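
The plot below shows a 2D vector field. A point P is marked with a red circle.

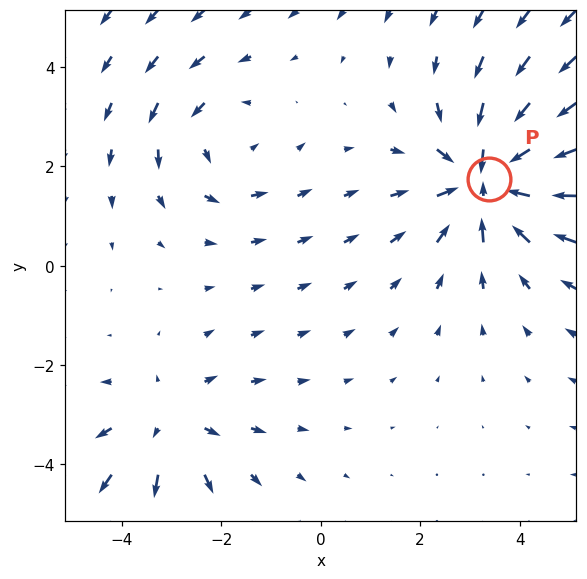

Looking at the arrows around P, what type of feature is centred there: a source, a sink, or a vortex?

sink

At P (3.4, 1.7) the arrows converge inward. Divergence about -4, curl ≈0 — negative divergence with near-zero curl is a sink.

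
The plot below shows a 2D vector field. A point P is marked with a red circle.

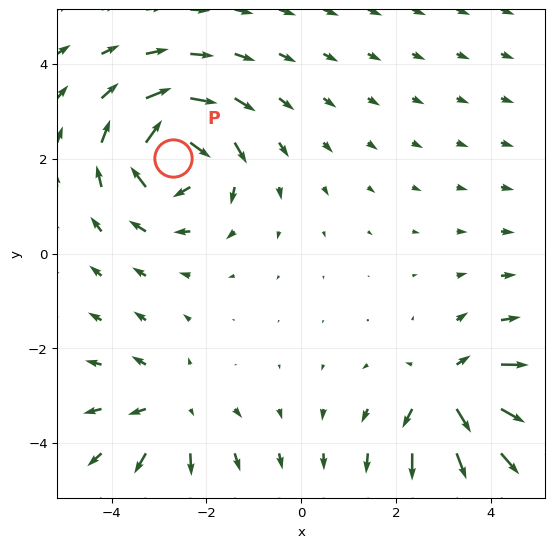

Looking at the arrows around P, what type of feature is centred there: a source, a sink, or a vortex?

At P (-2.7, 2.0) the arrows circulate clockwise. Divergence ≈0, curl about -6 — near-zero divergence with nonzero curl is a vortex.

vortex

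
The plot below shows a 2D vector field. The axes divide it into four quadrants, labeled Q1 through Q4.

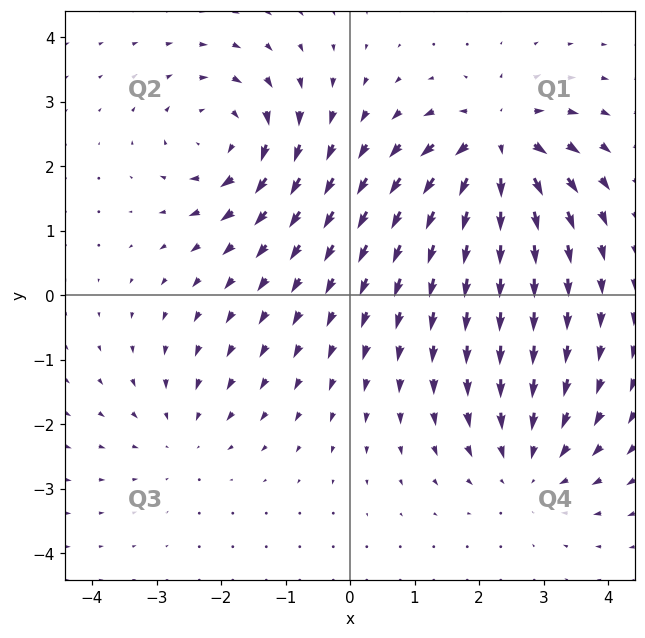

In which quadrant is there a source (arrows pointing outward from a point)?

The source sits at approximately (2.3, 2.3), which lies in quadrant Q1. The divergence there is about +7, positive as expected for a source.

Q1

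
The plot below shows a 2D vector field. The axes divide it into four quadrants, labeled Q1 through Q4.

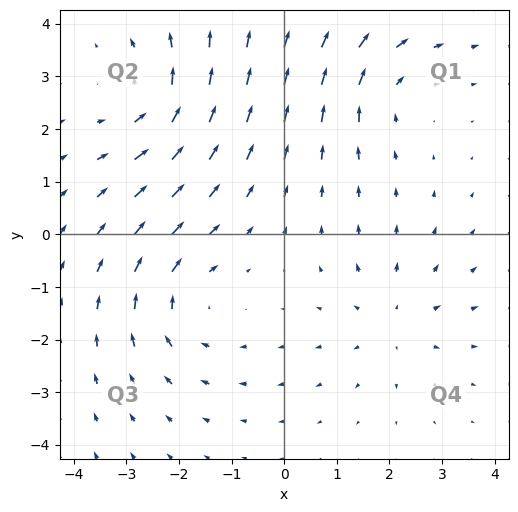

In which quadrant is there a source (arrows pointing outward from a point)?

Q4

The source sits at approximately (2.1, -1.6), which lies in quadrant Q4. The divergence there is about +3, positive as expected for a source.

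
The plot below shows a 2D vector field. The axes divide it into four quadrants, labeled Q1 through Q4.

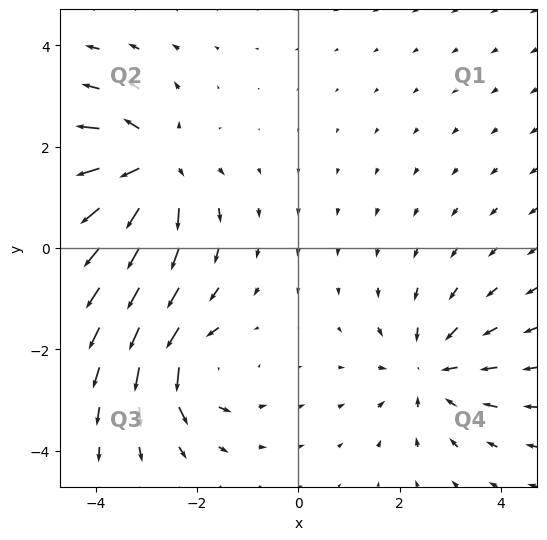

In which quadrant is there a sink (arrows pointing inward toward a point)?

The sink sits at approximately (2.6, -2.4), which lies in quadrant Q4. The divergence there is about -4, negative as expected for a sink.

Q4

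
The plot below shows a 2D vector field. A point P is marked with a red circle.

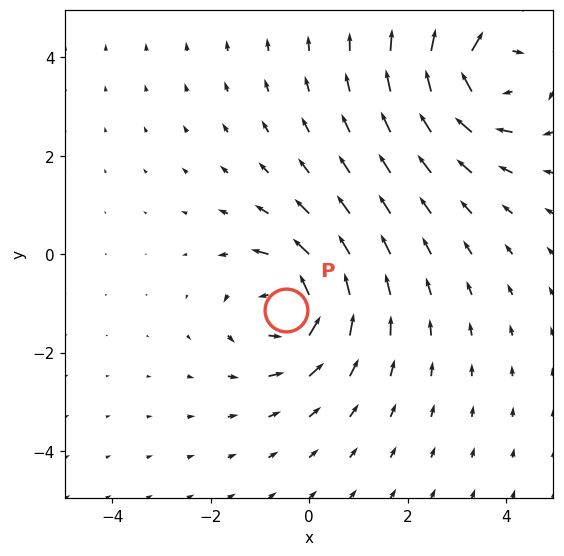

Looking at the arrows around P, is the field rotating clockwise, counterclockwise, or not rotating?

counterclockwise

Near P at (-0.5, -1.1) the arrows circulate counterclockwise. The curl (z-component) there is about +5; positive curl means counterclockwise rotation.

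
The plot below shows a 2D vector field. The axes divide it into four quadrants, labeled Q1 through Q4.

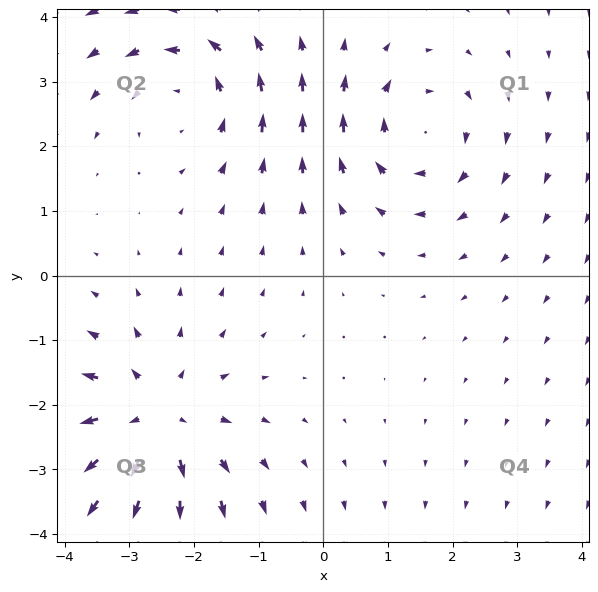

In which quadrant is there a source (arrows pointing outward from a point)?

Q3

The source sits at approximately (-2.7, -2.3), which lies in quadrant Q3. The divergence there is about +3, positive as expected for a source.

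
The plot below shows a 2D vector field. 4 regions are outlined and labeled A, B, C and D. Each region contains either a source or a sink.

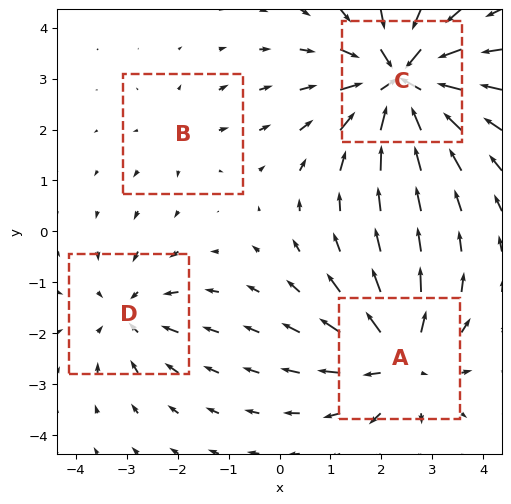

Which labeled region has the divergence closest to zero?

B

Divergence at each region's feature centre — A: about +5, B: about +2, C: about -8, D: about -4. Region B is closest to zero.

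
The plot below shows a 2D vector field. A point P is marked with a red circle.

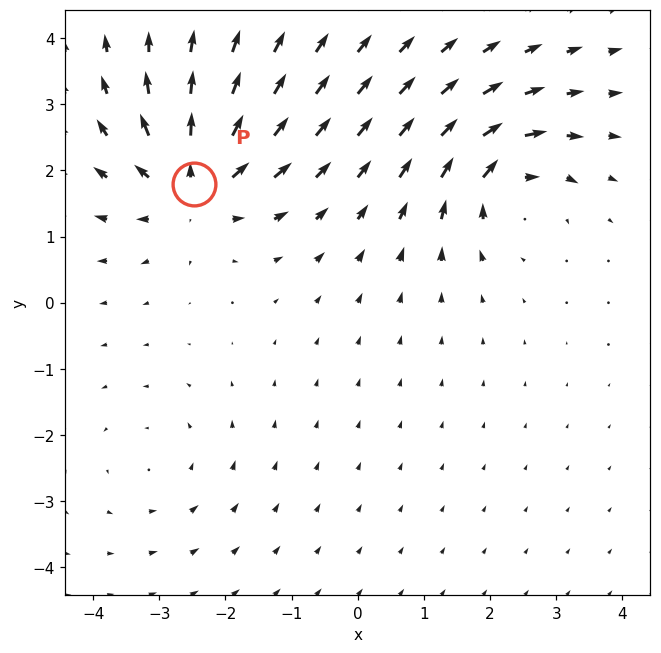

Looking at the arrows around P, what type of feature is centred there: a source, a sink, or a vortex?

At P (-2.5, 1.8) the arrows spread outward. Divergence about +6, curl ≈0 — positive divergence with near-zero curl is a source.

source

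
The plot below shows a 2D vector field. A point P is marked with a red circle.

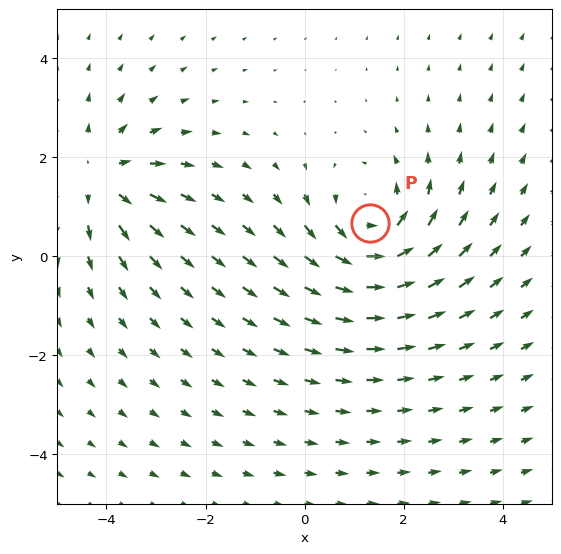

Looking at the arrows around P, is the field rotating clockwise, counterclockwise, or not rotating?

counterclockwise

Near P at (1.3, 0.7) the arrows circulate counterclockwise. The curl (z-component) there is about +5; positive curl means counterclockwise rotation.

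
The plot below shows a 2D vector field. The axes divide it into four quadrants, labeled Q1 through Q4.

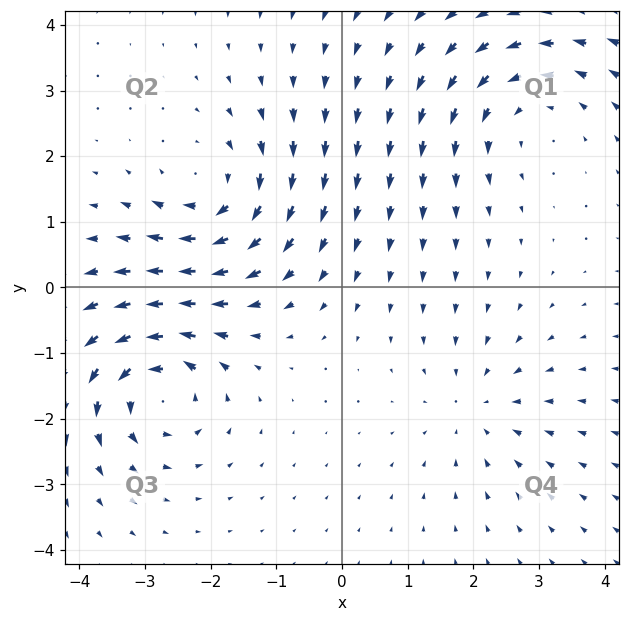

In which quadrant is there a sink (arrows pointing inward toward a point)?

Q4

The sink sits at approximately (2.0, -1.8), which lies in quadrant Q4. The divergence there is about -3, negative as expected for a sink.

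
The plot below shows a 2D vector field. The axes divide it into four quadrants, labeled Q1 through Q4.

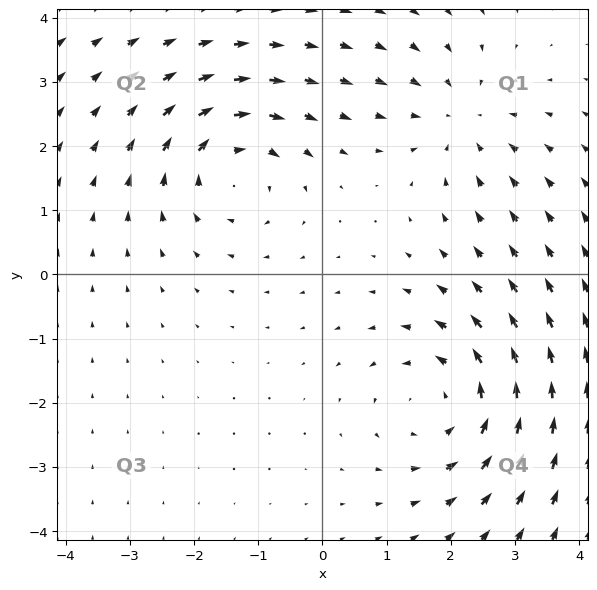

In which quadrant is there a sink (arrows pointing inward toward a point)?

Q1

The sink sits at approximately (2.2, 2.4), which lies in quadrant Q1. The divergence there is about -2, negative as expected for a sink.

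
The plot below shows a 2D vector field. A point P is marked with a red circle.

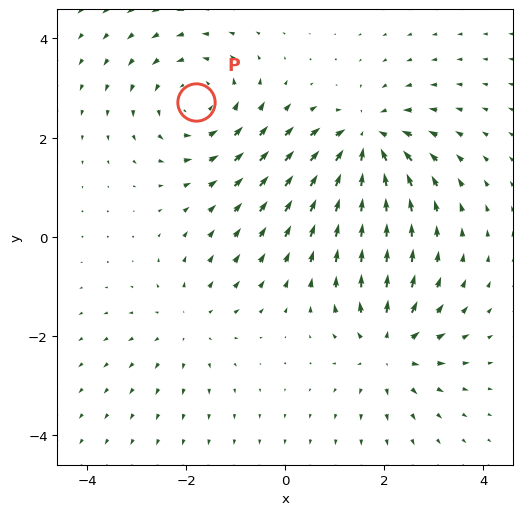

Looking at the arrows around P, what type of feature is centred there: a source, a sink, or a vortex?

vortex

At P (-1.8, 2.7) the arrows circulate counterclockwise. Divergence ≈0, curl about +4 — near-zero divergence with nonzero curl is a vortex.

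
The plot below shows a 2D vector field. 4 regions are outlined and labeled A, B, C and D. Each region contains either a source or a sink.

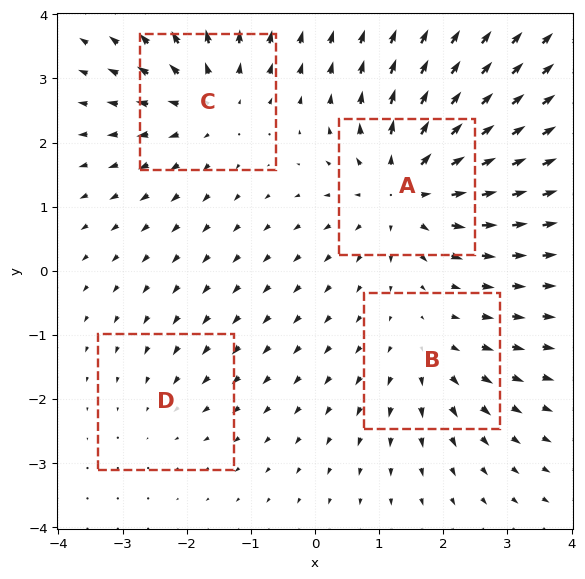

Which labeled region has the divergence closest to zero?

D

Divergence at each region's feature centre — A: about +7, B: about +4, C: about +5, D: about -2. Region D is closest to zero.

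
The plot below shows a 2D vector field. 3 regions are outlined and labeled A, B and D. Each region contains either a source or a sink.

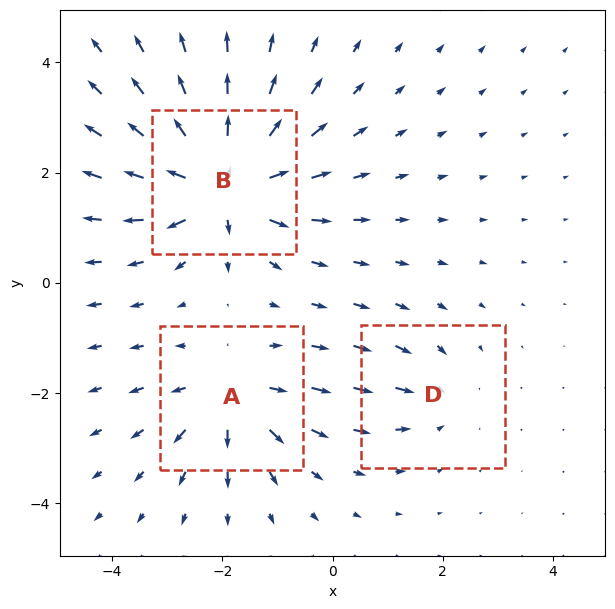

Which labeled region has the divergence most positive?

B

Divergence at each region's feature centre — A: about +4, B: about +6, D: about -2. Region B is most positive.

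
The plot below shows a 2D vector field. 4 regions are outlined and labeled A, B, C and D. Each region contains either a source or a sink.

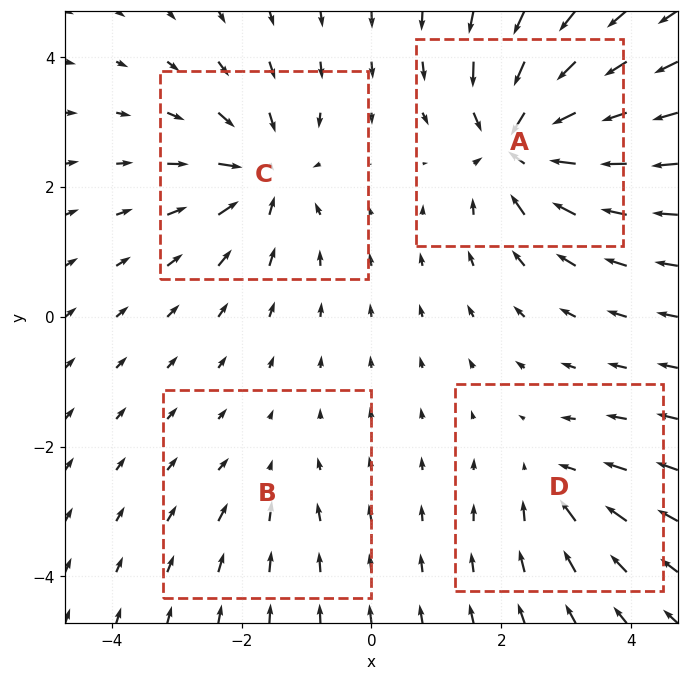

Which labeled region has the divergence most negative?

Divergence at each region's feature centre — A: about -9, B: about -2, C: about -6, D: about -4. Region A is most negative.

A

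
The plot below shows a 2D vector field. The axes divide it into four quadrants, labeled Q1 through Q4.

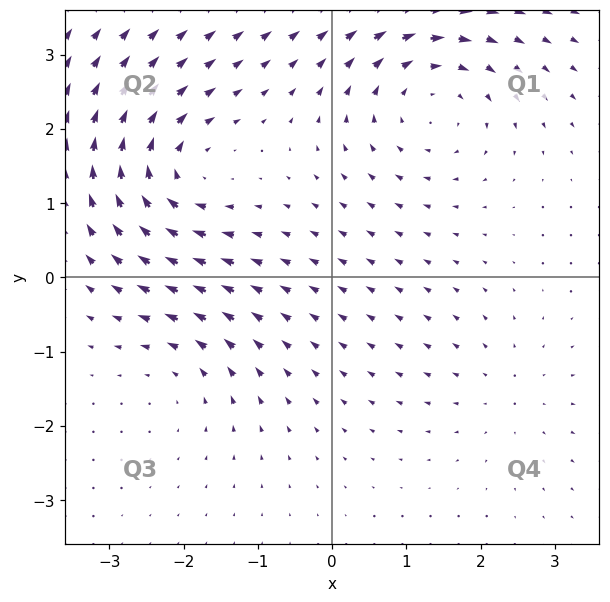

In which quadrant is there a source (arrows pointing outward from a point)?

The source sits at approximately (2.4, -1.5), which lies in quadrant Q4. The divergence there is about +2, positive as expected for a source.

Q4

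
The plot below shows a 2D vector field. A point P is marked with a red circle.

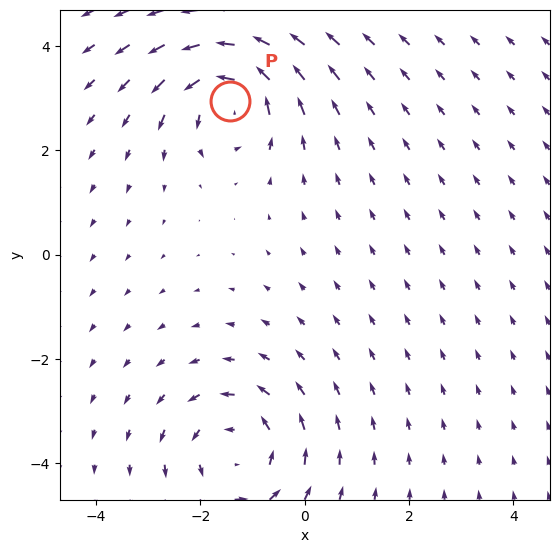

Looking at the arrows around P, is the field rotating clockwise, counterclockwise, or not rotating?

counterclockwise

Near P at (-1.4, 2.9) the arrows circulate counterclockwise. The curl (z-component) there is about +3; positive curl means counterclockwise rotation.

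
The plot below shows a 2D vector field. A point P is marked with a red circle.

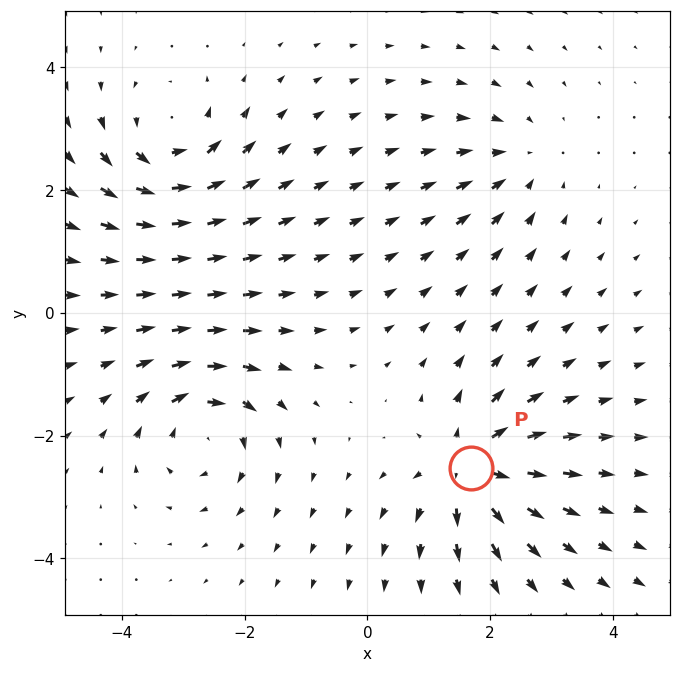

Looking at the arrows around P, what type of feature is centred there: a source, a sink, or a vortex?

At P (1.7, -2.5) the arrows spread outward. Divergence about +6, curl ≈0 — positive divergence with near-zero curl is a source.

source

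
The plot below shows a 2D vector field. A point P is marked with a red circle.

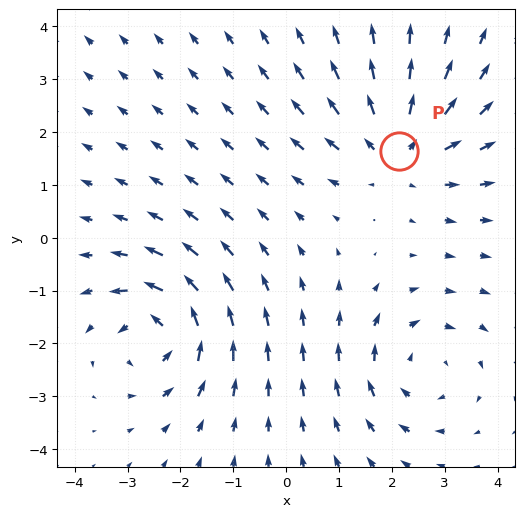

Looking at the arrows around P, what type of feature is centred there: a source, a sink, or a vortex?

At P (2.1, 1.6) the arrows spread outward. Divergence about +5, curl ≈0 — positive divergence with near-zero curl is a source.

source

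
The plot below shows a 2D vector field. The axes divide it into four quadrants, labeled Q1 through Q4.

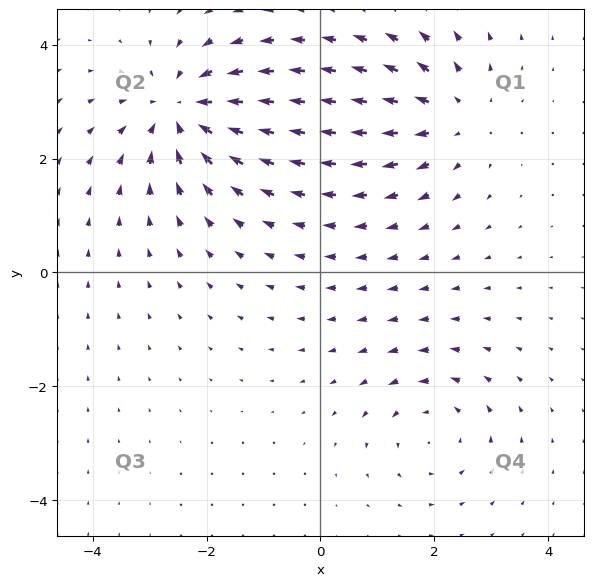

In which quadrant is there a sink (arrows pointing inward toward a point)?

Q2

The sink sits at approximately (-2.4, 2.8), which lies in quadrant Q2. The divergence there is about -5, negative as expected for a sink.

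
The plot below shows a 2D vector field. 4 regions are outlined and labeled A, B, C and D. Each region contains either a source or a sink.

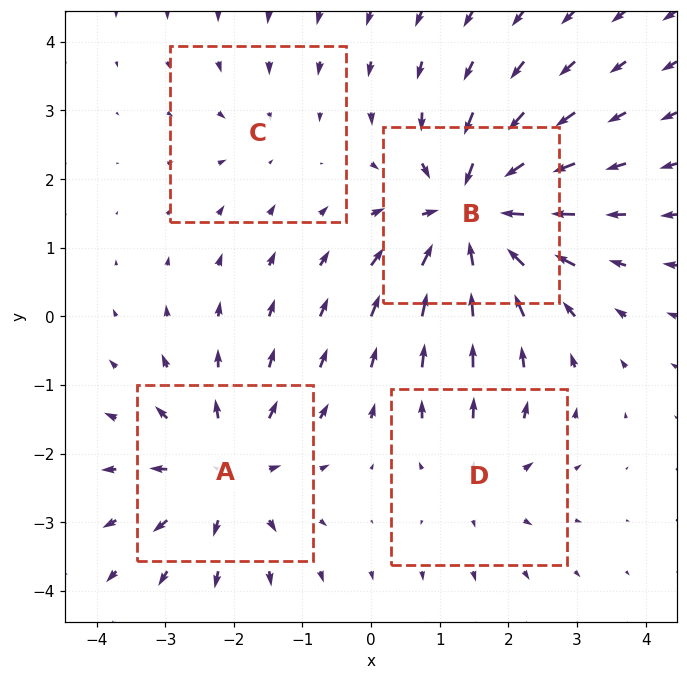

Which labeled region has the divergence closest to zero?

Divergence at each region's feature centre — A: about +5, B: about -7, C: about -2, D: about +3. Region C is closest to zero.

C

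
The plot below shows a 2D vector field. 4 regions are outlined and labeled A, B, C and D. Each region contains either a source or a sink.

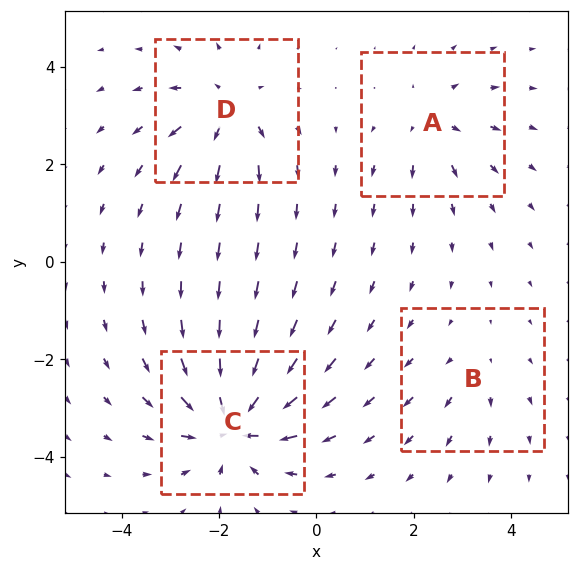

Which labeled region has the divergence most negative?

C

Divergence at each region's feature centre — A: about +4, B: about +2, C: about -8, D: about +5. Region C is most negative.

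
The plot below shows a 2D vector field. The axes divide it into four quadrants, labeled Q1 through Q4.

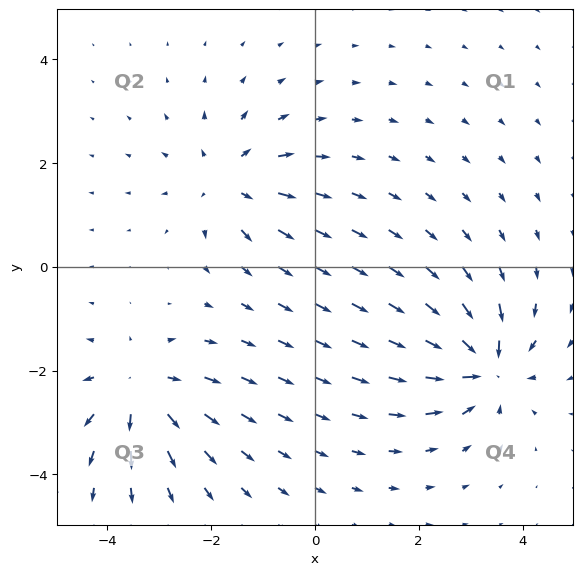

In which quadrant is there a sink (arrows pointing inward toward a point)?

The sink sits at approximately (3.3, -1.9), which lies in quadrant Q4. The divergence there is about -5, negative as expected for a sink.

Q4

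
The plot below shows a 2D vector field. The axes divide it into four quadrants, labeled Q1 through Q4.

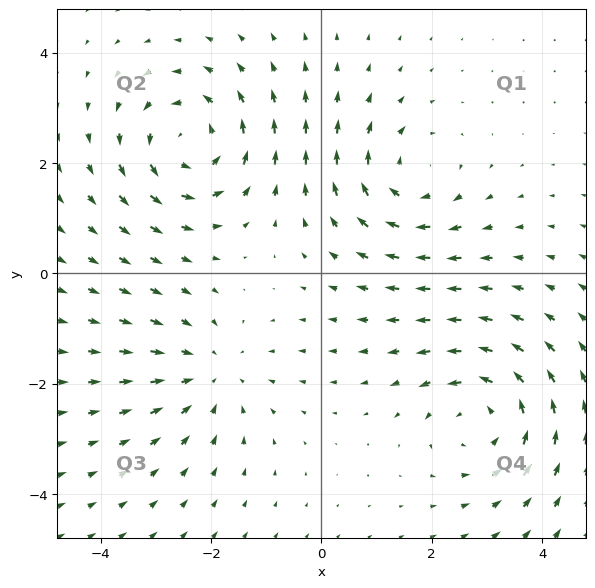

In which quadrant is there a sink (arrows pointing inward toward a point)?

The sink sits at approximately (-2.0, -1.8), which lies in quadrant Q3. The divergence there is about -3, negative as expected for a sink.

Q3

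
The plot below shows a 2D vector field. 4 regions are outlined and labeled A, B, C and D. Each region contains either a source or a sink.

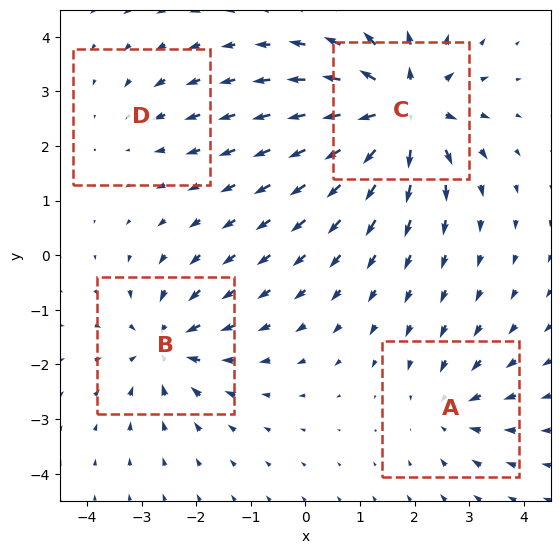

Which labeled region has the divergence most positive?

C

Divergence at each region's feature centre — A: about -4, B: about -5, C: about +9, D: about -2. Region C is most positive.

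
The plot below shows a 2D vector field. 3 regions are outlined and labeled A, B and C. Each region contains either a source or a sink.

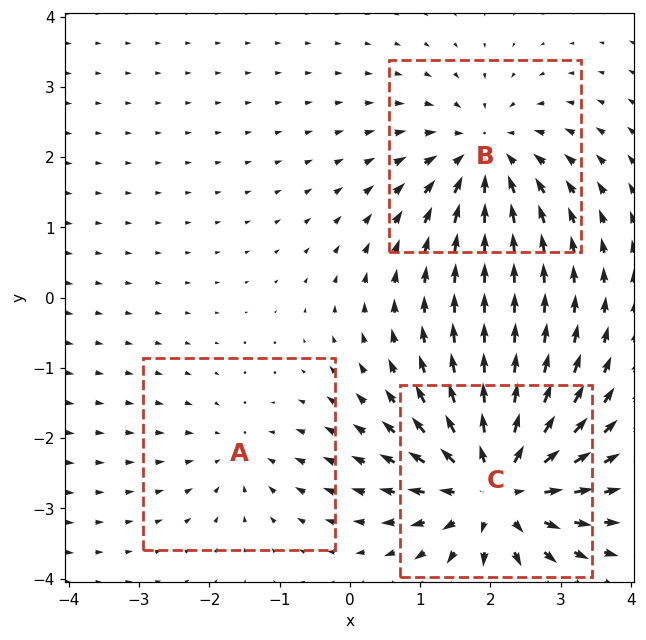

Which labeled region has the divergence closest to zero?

A

Divergence at each region's feature centre — A: about -2, B: about -3, C: about +5. Region A is closest to zero.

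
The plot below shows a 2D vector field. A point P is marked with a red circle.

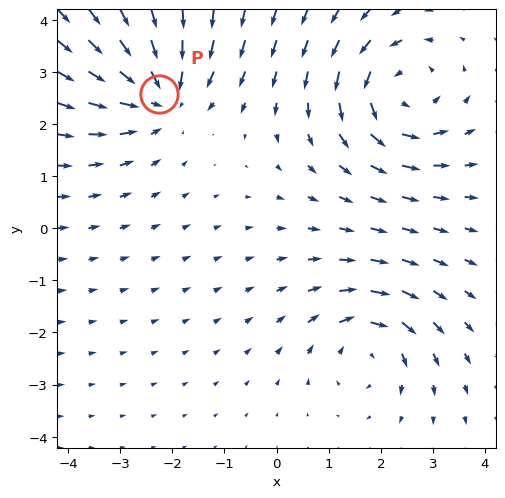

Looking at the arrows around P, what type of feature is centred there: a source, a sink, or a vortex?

At P (-2.3, 2.6) the arrows converge inward. Divergence about -4, curl ≈0 — negative divergence with near-zero curl is a sink.

sink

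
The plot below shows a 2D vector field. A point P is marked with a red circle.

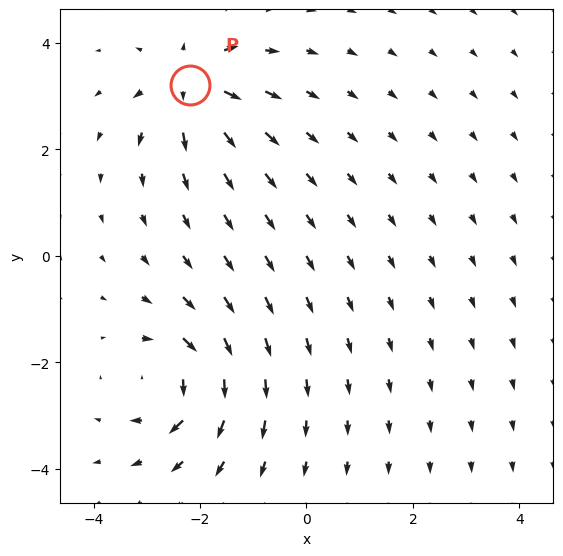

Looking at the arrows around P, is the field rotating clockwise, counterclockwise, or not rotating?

not rotating

Near P at (-2.2, 3.2) the arrows show no circulation. The curl there is ≈0.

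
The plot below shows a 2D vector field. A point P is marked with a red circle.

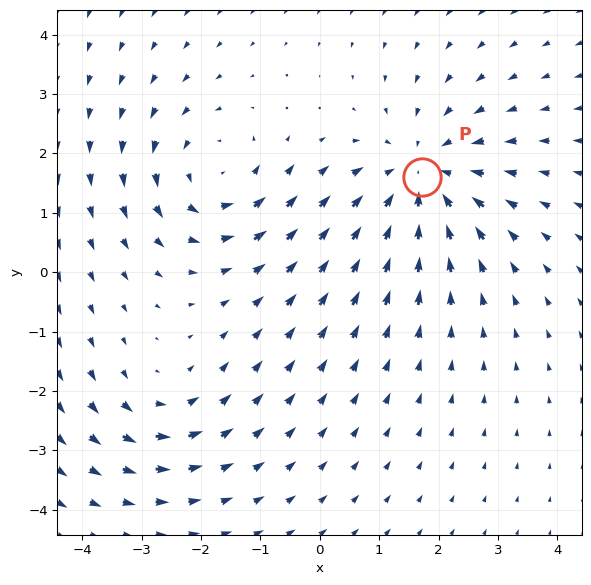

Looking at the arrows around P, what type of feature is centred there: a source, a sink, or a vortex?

At P (1.7, 1.6) the arrows converge inward. Divergence about -4, curl ≈0 — negative divergence with near-zero curl is a sink.

sink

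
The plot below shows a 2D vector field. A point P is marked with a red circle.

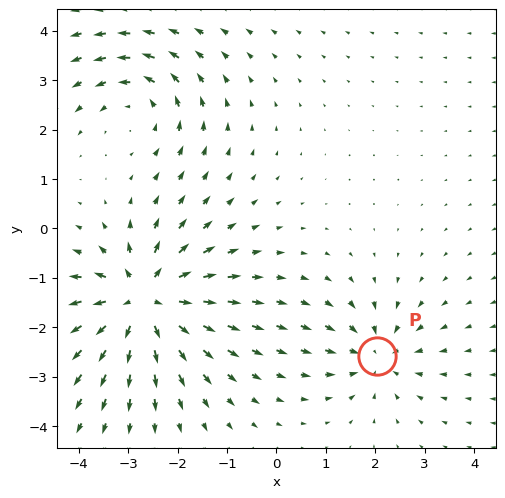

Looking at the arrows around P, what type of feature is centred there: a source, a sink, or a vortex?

At P (2.0, -2.6) the arrows converge inward. Divergence about -3, curl ≈0 — negative divergence with near-zero curl is a sink.

sink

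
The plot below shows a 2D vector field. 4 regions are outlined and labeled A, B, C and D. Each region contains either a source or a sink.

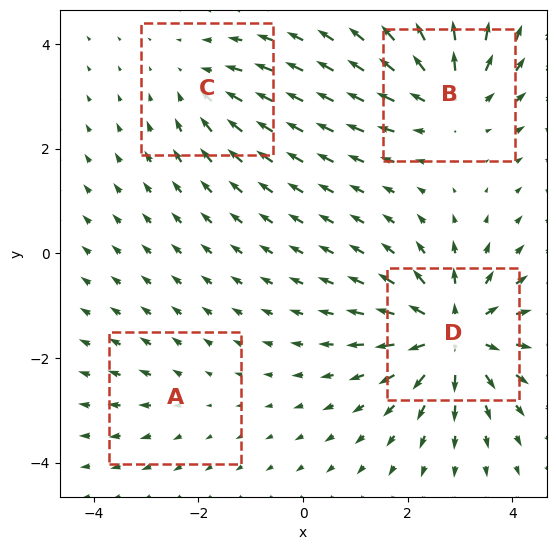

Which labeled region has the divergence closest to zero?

Divergence at each region's feature centre — A: about +2, B: about +5, C: about -3, D: about +7. Region A is closest to zero.

A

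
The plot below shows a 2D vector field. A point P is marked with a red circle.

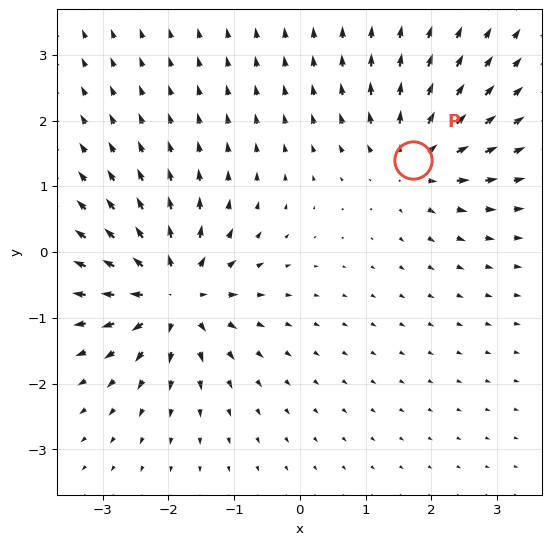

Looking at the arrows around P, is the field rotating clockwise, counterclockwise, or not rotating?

not rotating

Near P at (1.7, 1.4) the arrows show no circulation. The curl there is ≈0.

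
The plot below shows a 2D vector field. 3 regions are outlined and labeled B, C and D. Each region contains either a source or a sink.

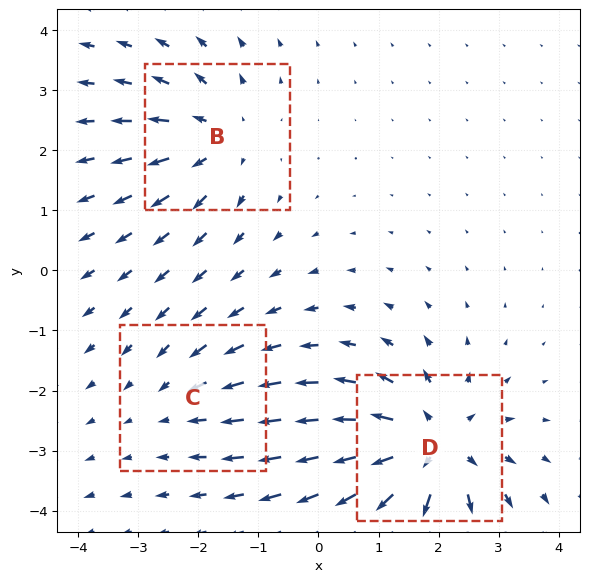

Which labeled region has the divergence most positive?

D

Divergence at each region's feature centre — B: about +3, C: about -2, D: about +5. Region D is most positive.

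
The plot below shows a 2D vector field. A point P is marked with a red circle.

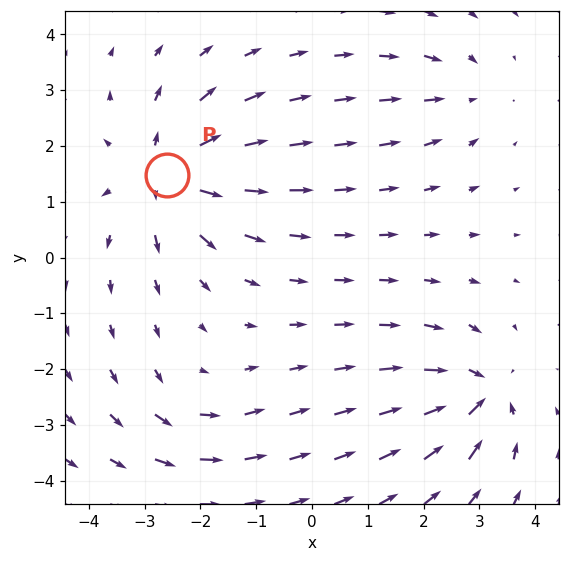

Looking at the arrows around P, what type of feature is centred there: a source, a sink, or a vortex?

At P (-2.6, 1.5) the arrows spread outward. Divergence about +5, curl ≈0 — positive divergence with near-zero curl is a source.

source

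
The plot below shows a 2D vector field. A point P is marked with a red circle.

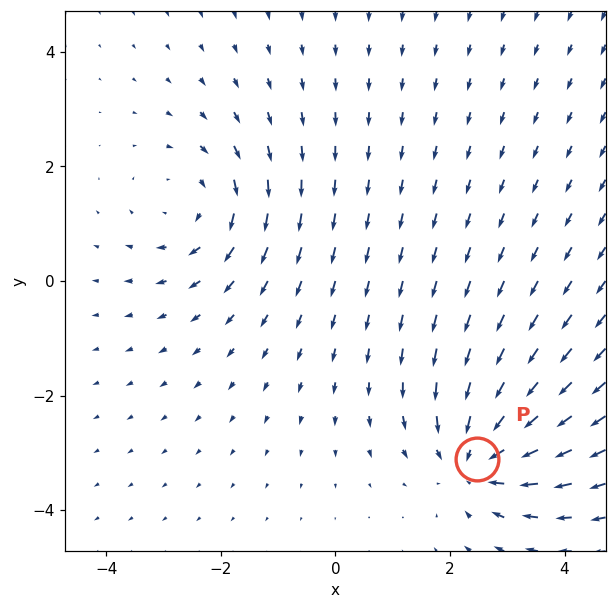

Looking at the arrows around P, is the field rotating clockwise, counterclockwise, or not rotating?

not rotating

Near P at (2.5, -3.1) the arrows show no circulation. The curl there is ≈0.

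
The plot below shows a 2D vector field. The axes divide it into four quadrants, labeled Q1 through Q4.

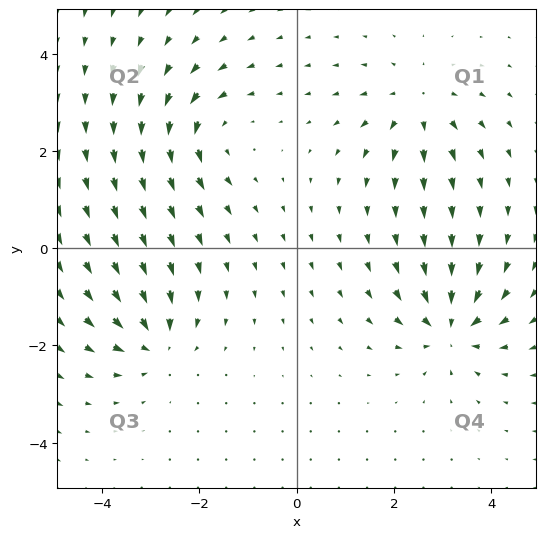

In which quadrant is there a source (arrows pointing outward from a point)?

Q1

The source sits at approximately (2.5, 2.9), which lies in quadrant Q1. The divergence there is about +5, positive as expected for a source.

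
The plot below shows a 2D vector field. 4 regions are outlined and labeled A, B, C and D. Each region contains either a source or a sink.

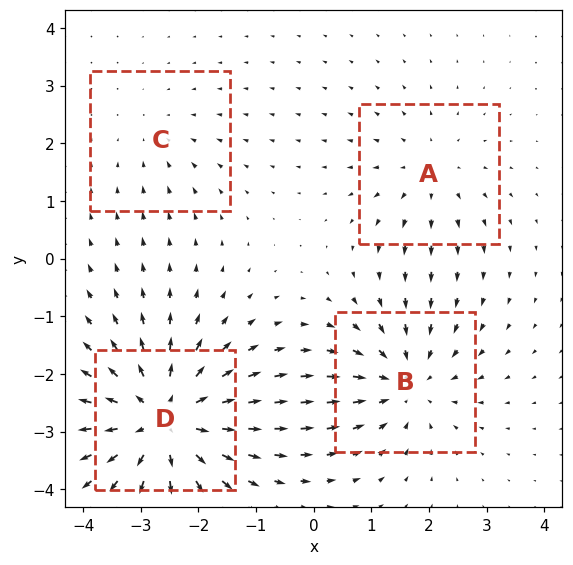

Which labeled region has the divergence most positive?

Divergence at each region's feature centre — A: about +3, B: about -5, C: about -2, D: about +7. Region D is most positive.

D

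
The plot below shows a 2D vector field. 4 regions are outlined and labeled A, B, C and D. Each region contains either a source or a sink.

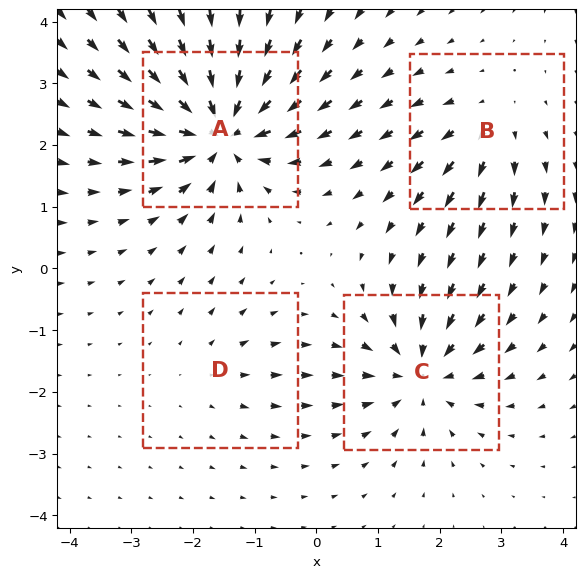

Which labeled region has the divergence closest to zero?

D

Divergence at each region's feature centre — A: about -8, B: about +4, C: about -6, D: about +2. Region D is closest to zero.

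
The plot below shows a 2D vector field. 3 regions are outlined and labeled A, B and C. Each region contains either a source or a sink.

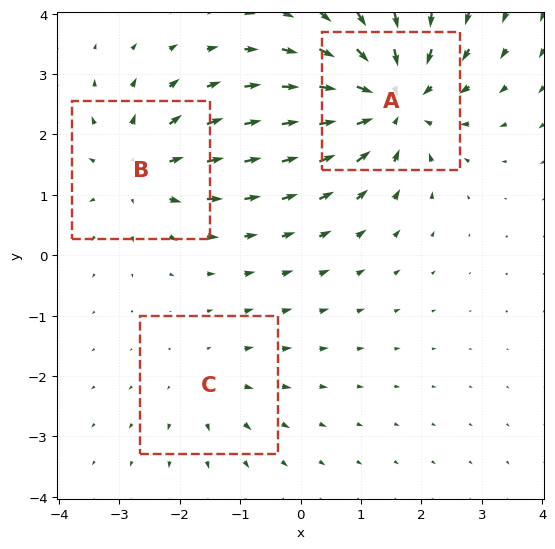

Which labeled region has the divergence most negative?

Divergence at each region's feature centre — A: about -5, B: about +3, C: about +2. Region A is most negative.

A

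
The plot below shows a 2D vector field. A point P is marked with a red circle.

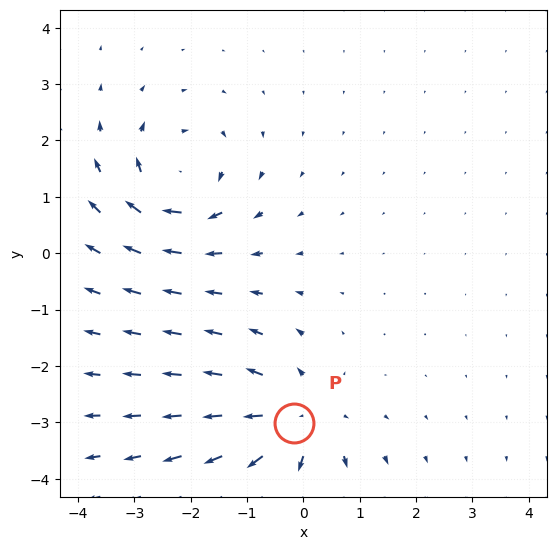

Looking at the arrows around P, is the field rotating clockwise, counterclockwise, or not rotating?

not rotating

Near P at (-0.2, -3.0) the arrows show no circulation. The curl there is ≈0.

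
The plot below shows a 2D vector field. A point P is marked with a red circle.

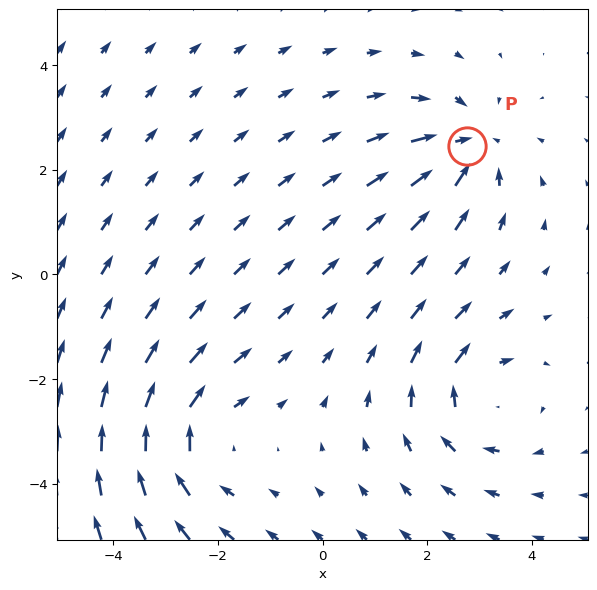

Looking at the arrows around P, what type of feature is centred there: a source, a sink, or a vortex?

At P (2.8, 2.4) the arrows converge inward. Divergence about -3, curl ≈0 — negative divergence with near-zero curl is a sink.

sink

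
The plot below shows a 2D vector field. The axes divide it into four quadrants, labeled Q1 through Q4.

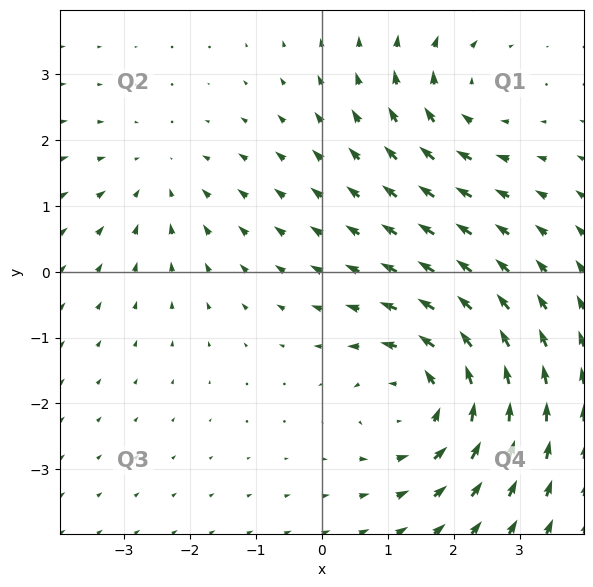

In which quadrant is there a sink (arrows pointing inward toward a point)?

Q2

The sink sits at approximately (-2.5, 1.4), which lies in quadrant Q2. The divergence there is about -2, negative as expected for a sink.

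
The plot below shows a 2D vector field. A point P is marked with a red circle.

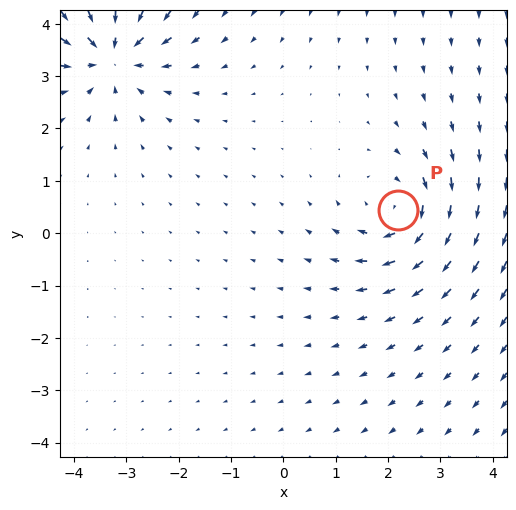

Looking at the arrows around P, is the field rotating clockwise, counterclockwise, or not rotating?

clockwise

Near P at (2.2, 0.4) the arrows circulate clockwise. The curl (z-component) there is about -4; negative curl means clockwise rotation.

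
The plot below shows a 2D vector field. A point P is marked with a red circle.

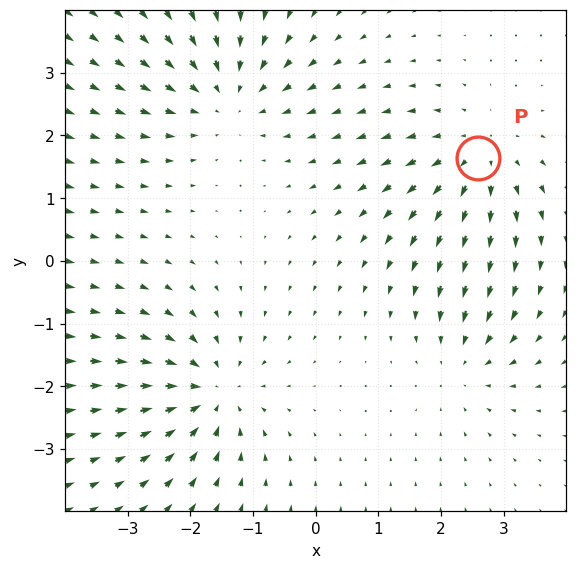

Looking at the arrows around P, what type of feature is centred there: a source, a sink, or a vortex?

source

At P (2.6, 1.6) the arrows spread outward. Divergence about +4, curl ≈0 — positive divergence with near-zero curl is a source.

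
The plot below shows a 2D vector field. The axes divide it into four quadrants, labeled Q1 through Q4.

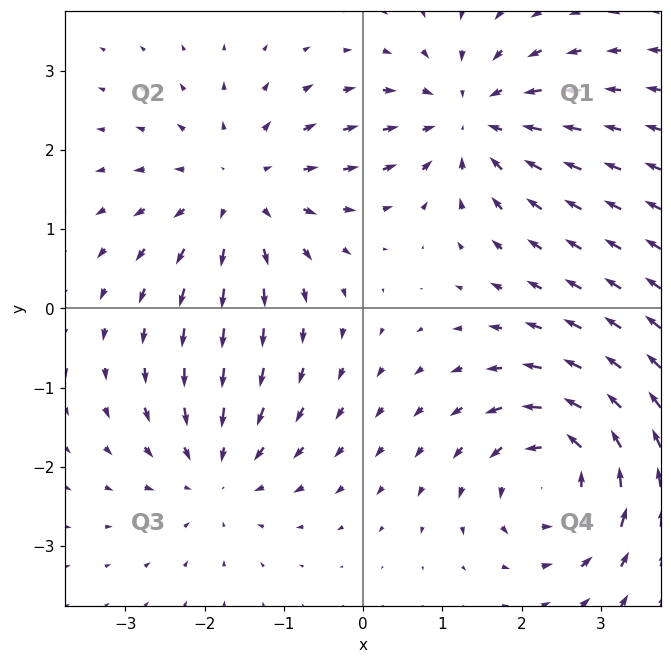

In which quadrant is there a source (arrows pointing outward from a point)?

Q2

The source sits at approximately (-1.5, 1.5), which lies in quadrant Q2. The divergence there is about +4, positive as expected for a source.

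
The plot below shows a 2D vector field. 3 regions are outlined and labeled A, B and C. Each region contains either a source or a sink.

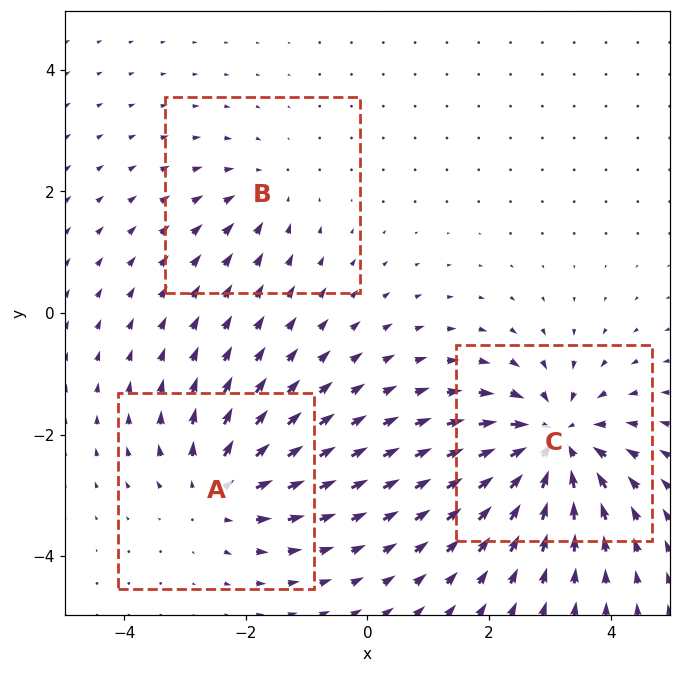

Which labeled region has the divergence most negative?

Divergence at each region's feature centre — A: about +3, B: about -2, C: about -5. Region C is most negative.

C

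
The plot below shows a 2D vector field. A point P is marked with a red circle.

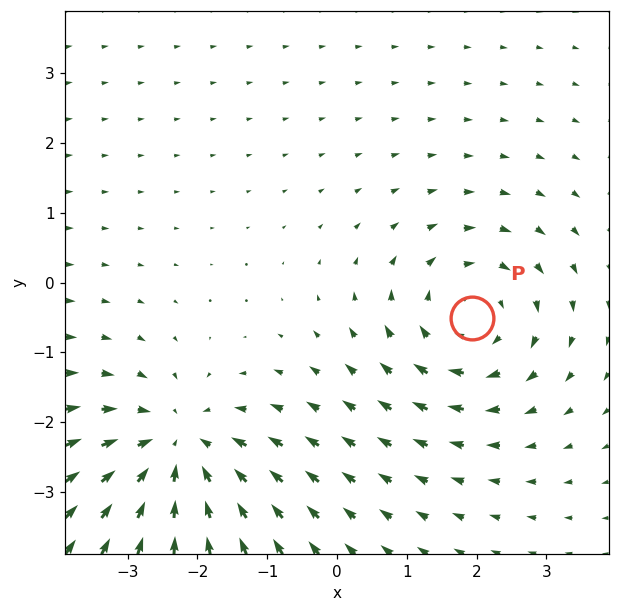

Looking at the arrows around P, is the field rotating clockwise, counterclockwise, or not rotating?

clockwise

Near P at (1.9, -0.5) the arrows circulate clockwise. The curl (z-component) there is about -4; negative curl means clockwise rotation.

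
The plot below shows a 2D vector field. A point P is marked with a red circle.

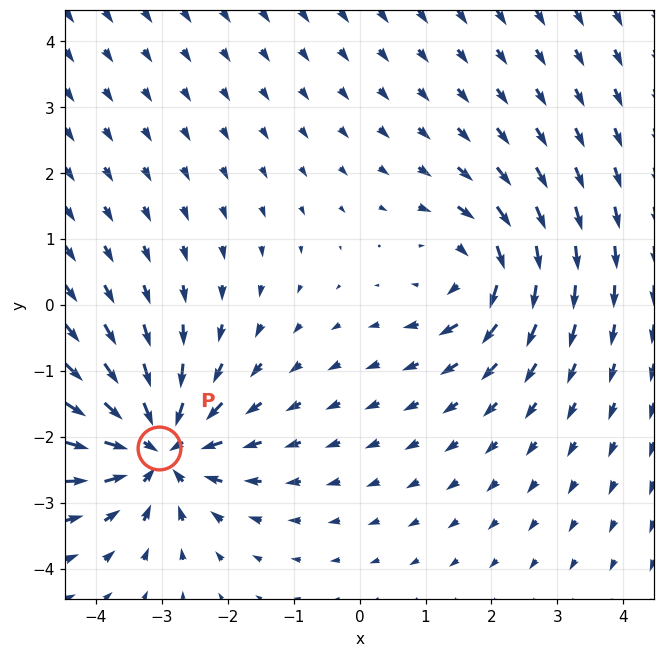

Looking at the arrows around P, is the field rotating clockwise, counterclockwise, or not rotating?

Near P at (-3.0, -2.2) the arrows show no circulation. The curl there is ≈0.

not rotating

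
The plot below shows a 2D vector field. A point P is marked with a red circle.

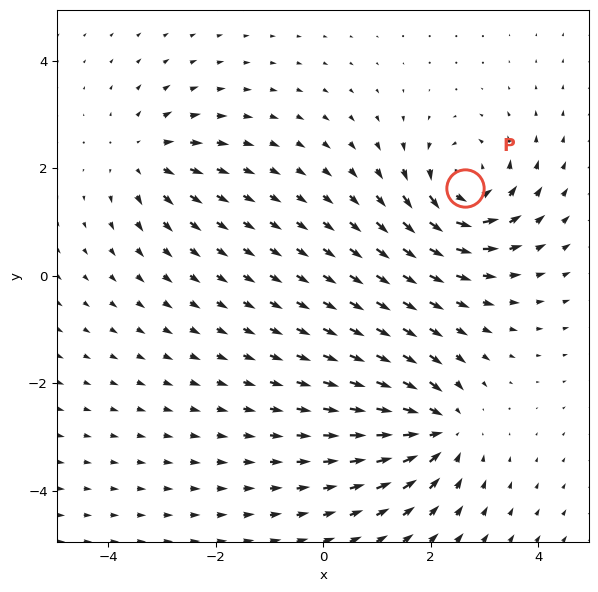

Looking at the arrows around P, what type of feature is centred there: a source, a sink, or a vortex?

At P (2.6, 1.6) the arrows circulate counterclockwise. Divergence ≈0, curl about +6 — near-zero divergence with nonzero curl is a vortex.

vortex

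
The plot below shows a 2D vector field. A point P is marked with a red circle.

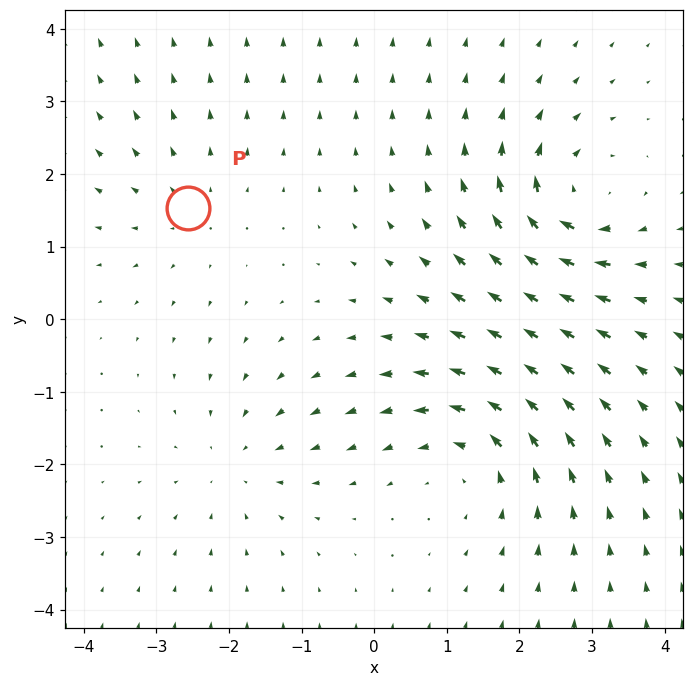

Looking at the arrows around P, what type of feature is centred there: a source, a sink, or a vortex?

At P (-2.6, 1.5) the arrows spread outward. Divergence about +2, curl ≈0 — positive divergence with near-zero curl is a source.

source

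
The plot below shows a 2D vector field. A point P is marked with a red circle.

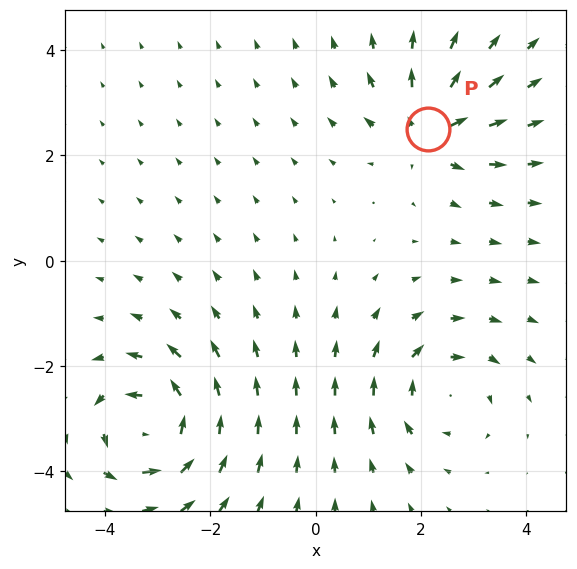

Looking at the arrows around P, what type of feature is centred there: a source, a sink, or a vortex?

At P (2.1, 2.5) the arrows spread outward. Divergence about +4, curl ≈0 — positive divergence with near-zero curl is a source.

source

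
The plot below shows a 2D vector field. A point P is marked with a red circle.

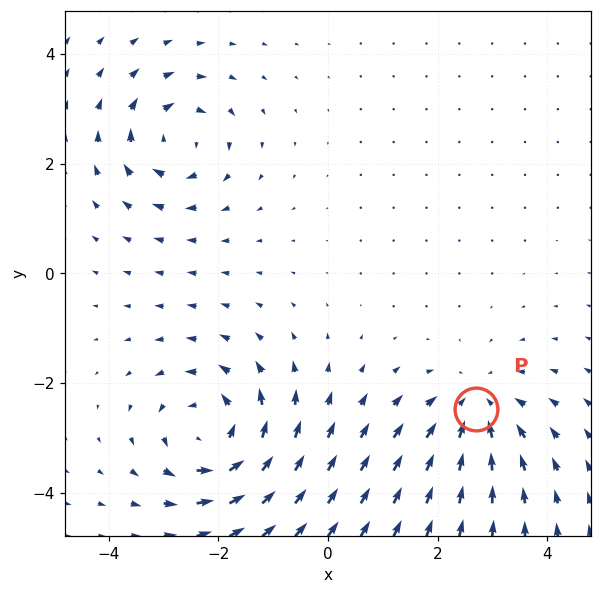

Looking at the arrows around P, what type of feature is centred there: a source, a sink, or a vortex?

sink

At P (2.7, -2.5) the arrows converge inward. Divergence about -3, curl ≈0 — negative divergence with near-zero curl is a sink.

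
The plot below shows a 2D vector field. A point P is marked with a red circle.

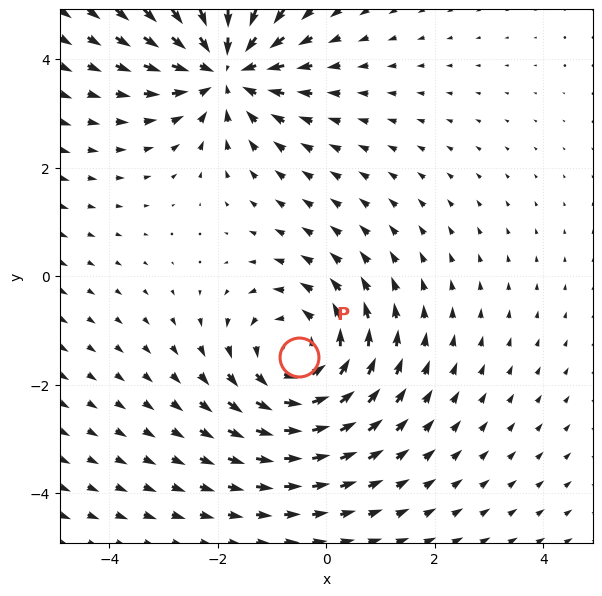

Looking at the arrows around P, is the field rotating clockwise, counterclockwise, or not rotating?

counterclockwise

Near P at (-0.5, -1.5) the arrows circulate counterclockwise. The curl (z-component) there is about +3; positive curl means counterclockwise rotation.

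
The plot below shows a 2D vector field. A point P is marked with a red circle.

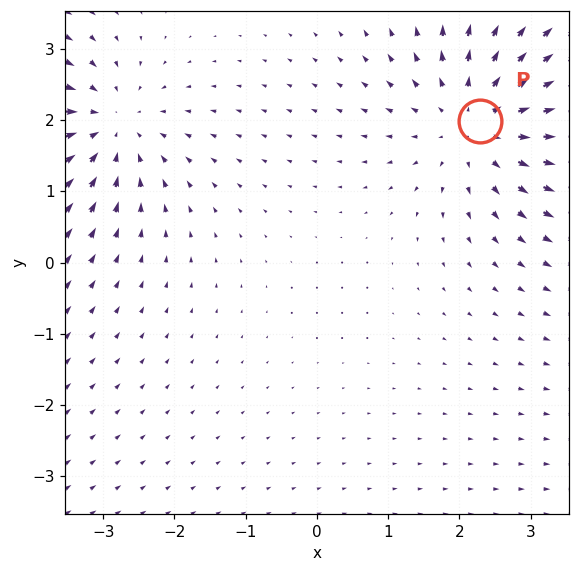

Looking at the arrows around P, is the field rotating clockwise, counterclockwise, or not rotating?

Near P at (2.3, 2.0) the arrows show no circulation. The curl there is ≈0.

not rotating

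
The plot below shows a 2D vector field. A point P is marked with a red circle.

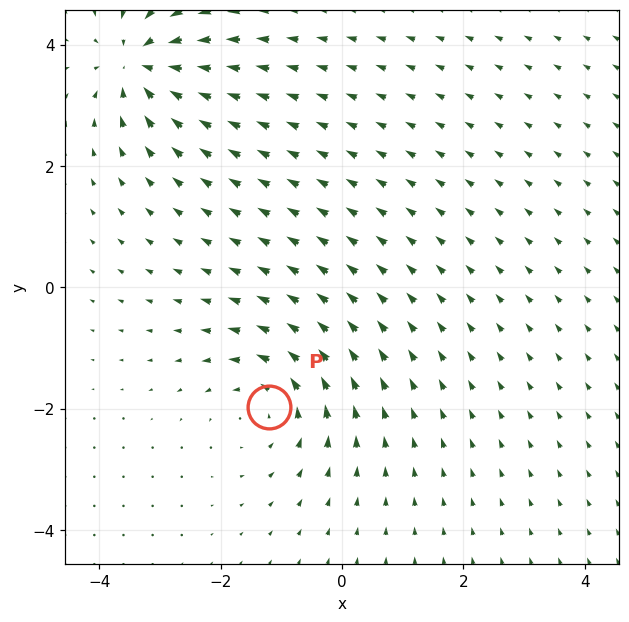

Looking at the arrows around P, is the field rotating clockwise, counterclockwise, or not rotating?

counterclockwise

Near P at (-1.2, -2.0) the arrows circulate counterclockwise. The curl (z-component) there is about +4; positive curl means counterclockwise rotation.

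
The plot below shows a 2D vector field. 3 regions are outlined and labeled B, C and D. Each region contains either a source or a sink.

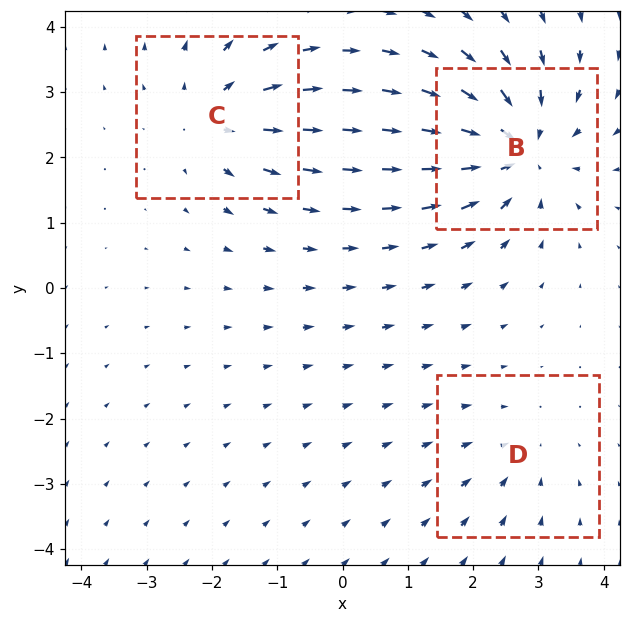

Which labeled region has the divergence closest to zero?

Divergence at each region's feature centre — B: about -5, C: about +3, D: about -2. Region D is closest to zero.

D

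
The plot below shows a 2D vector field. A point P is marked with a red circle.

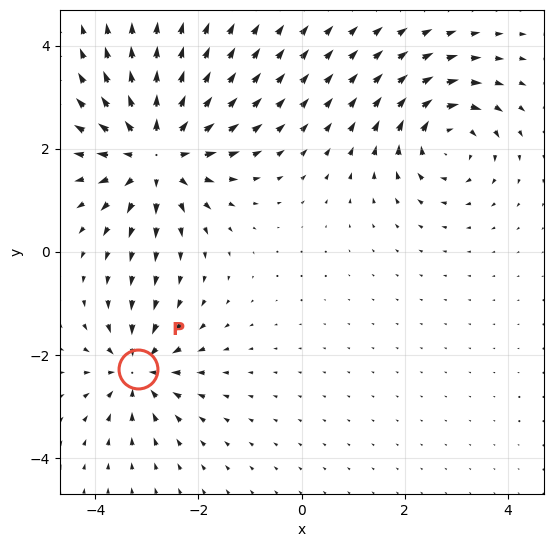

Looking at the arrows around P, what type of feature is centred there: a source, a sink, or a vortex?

sink

At P (-3.2, -2.3) the arrows converge inward. Divergence about -4, curl ≈0 — negative divergence with near-zero curl is a sink.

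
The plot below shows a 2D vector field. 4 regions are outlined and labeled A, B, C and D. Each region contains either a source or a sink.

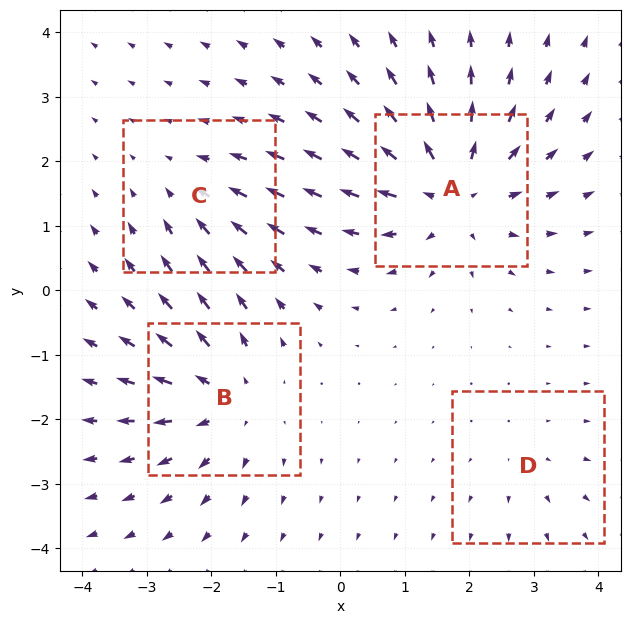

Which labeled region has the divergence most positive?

Divergence at each region's feature centre — A: about +6, B: about +5, C: about -3, D: about +2. Region A is most positive.

A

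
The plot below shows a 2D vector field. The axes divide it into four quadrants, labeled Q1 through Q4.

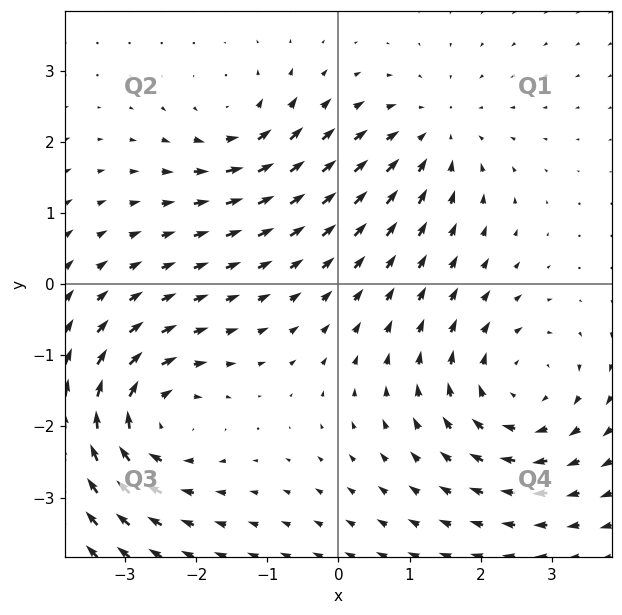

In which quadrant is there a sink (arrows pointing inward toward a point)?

The sink sits at approximately (1.3, 2.1), which lies in quadrant Q1. The divergence there is about -4, negative as expected for a sink.

Q1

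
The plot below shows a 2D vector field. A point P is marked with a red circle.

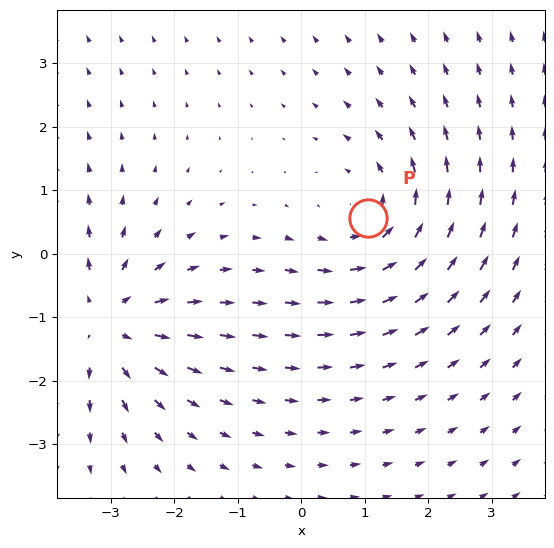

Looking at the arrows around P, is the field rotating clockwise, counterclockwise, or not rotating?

Near P at (1.1, 0.6) the arrows circulate counterclockwise. The curl (z-component) there is about +3; positive curl means counterclockwise rotation.

counterclockwise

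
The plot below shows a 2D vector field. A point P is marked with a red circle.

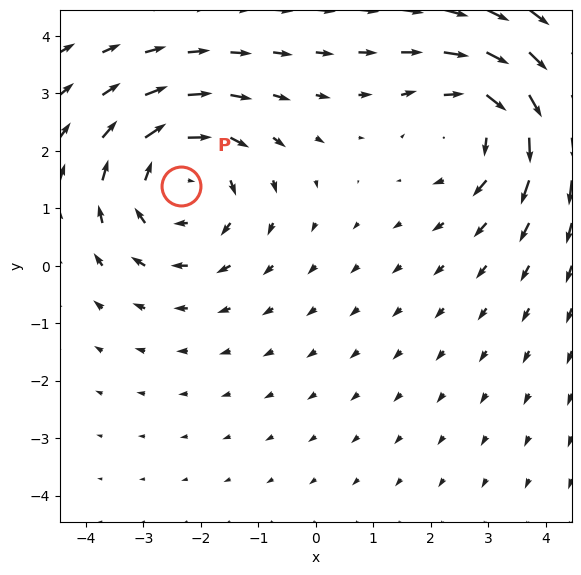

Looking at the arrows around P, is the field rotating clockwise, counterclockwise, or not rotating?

clockwise

Near P at (-2.3, 1.4) the arrows circulate clockwise. The curl (z-component) there is about -4; negative curl means clockwise rotation.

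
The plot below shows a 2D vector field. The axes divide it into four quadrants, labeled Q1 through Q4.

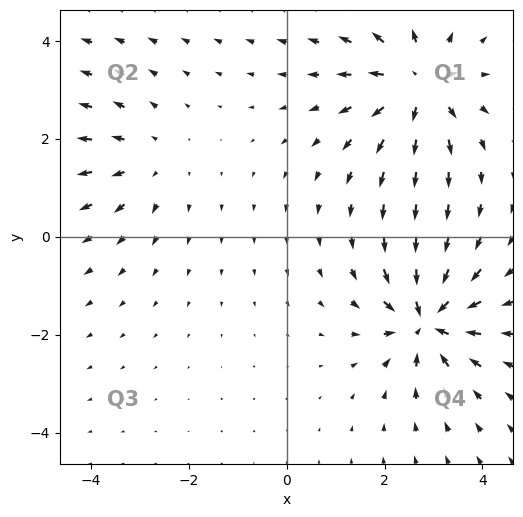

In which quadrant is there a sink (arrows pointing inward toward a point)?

The sink sits at approximately (2.9, -1.7), which lies in quadrant Q4. The divergence there is about -7, negative as expected for a sink.

Q4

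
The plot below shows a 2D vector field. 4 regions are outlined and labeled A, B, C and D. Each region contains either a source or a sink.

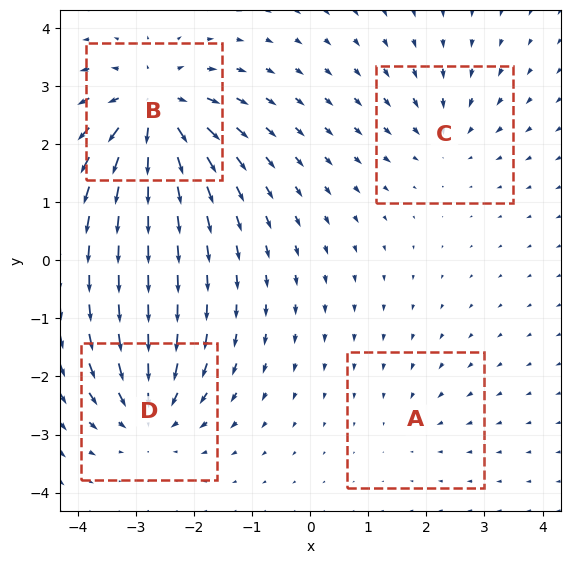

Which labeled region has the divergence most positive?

B

Divergence at each region's feature centre — A: about -2, B: about +8, C: about -4, D: about -6. Region B is most positive.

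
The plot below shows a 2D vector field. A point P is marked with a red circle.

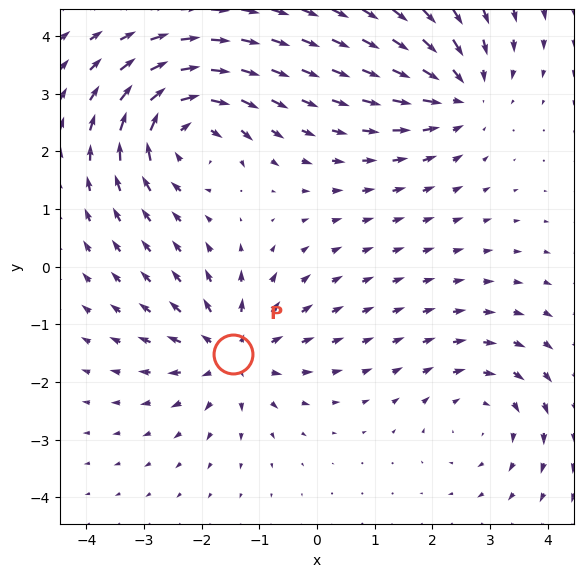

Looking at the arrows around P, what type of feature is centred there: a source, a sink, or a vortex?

source

At P (-1.5, -1.5) the arrows spread outward. Divergence about +4, curl ≈0 — positive divergence with near-zero curl is a source.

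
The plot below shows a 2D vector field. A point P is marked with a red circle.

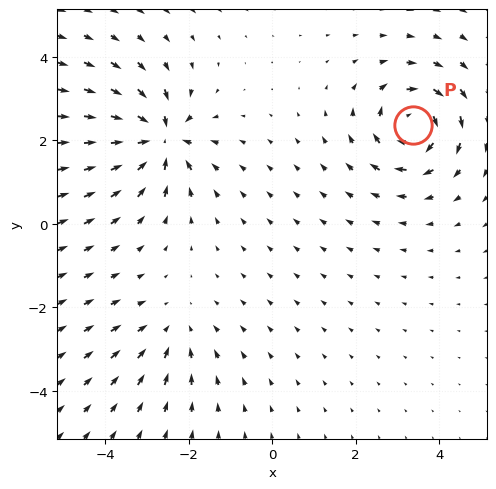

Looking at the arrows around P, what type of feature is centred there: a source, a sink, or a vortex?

vortex

At P (3.4, 2.4) the arrows circulate clockwise. Divergence ≈0, curl about -6 — near-zero divergence with nonzero curl is a vortex.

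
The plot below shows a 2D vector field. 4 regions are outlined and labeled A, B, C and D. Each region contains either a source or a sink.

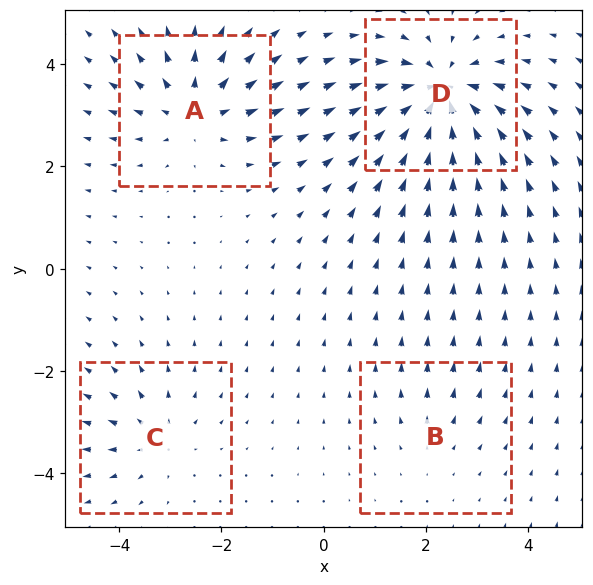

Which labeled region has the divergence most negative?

D

Divergence at each region's feature centre — A: about +5, B: about +2, C: about +4, D: about -8. Region D is most negative.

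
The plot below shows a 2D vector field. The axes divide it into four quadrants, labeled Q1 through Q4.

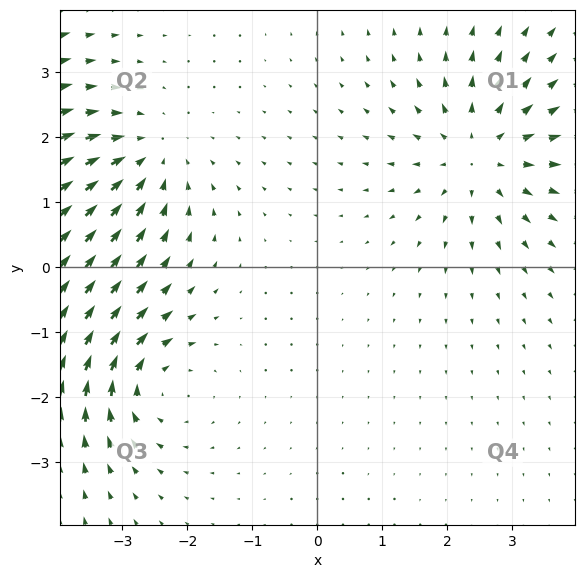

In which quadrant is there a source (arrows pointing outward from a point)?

The source sits at approximately (2.5, 1.7), which lies in quadrant Q1. The divergence there is about +4, positive as expected for a source.

Q1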